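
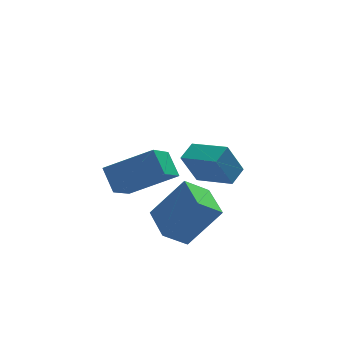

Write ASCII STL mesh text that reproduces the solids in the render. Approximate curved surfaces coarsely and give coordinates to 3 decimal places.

solid 
facet normal -0.660 -0.672 -0.336
outer loop
vertex 2.714 1.283 1.541
vertex 1.78 2.4 1.142
vertex 3.298 1.329 0.302
endloop
endfacet
facet normal 0.618 -0.740 0.264
outer loop
vertex 3.84 1.88 0.578
vertex 2.714 1.283 1.541
vertex 3.298 1.329 0.302
endloop
endfacet
facet normal -0.660 -0.671 -0.337
outer loop
vertex 3.298 1.329 0.302
vertex 1.78 2.4 1.142
vertex 2.364 2.447 -0.096
endloop
endfacet
facet normal 0.426 0.034 -0.904
outer loop
vertex 2.364 2.447 -0.096
vertex 3.84 1.88 0.578
vertex 3.298 1.329 0.302
endloop
endfacet
facet normal -0.426 -0.034 0.904
outer loop
vertex 2.714 1.283 1.541
vertex 2.322 2.951 1.418
vertex 1.78 2.4 1.142
endloop
endfacet
facet normal 0.618 -0.741 0.263
outer loop
vertex 3.256 1.833 1.816
vertex 2.714 1.283 1.541
vertex 3.84 1.88 0.578
endloop
endfacet
facet normal -0.425 -0.033 0.904
outer loop
vertex 3.256 1.833 1.816
vertex 2.322 2.951 1.418
vertex 2.714 1.283 1.541
endloop
endfacet
facet normal -0.618 0.740 -0.264
outer loop
vertex 1.78 2.4 1.142
vertex 2.322 2.951 1.418
vertex 2.364 2.447 -0.096
endloop
endfacet
facet normal 0.426 0.033 -0.904
outer loop
vertex 2.906 2.997 0.179
vertex 3.84 1.88 0.578
vertex 2.364 2.447 -0.096
endloop
endfacet
facet normal -0.618 0.741 -0.264
outer loop
vertex 2.364 2.447 -0.096
vertex 2.322 2.951 1.418
vertex 2.906 2.997 0.179
endloop
endfacet
facet normal 0.660 0.672 0.337
outer loop
vertex 2.906 2.997 0.179
vertex 3.256 1.833 1.816
vertex 3.84 1.88 0.578
endloop
endfacet
facet normal 0.660 0.671 0.336
outer loop
vertex 2.322 2.951 1.418
vertex 3.256 1.833 1.816
vertex 2.906 2.997 0.179
endloop
endfacet
facet normal -0.627 0.045 -0.778
outer loop
vertex 0.092 -2.003 0.661
vertex 0.006 -0.644 0.809
vertex 0.938 -1.876 -0.014
endloop
endfacet
facet normal 0.063 -0.992 -0.108
outer loop
vertex 2.054 -1.956 1.371
vertex 0.092 -2.003 0.661
vertex 0.938 -1.876 -0.014
endloop
endfacet
facet normal -0.627 0.045 -0.778
outer loop
vertex 0.938 -1.876 -0.014
vertex 0.006 -0.644 0.809
vertex 0.852 -0.517 0.134
endloop
endfacet
facet normal 0.777 0.117 -0.619
outer loop
vertex 0.852 -0.517 0.134
vertex 2.054 -1.956 1.371
vertex 0.938 -1.876 -0.014
endloop
endfacet
facet normal -0.777 -0.117 0.619
outer loop
vertex 0.092 -2.003 0.661
vertex 1.122 -0.724 2.194
vertex 0.006 -0.644 0.809
endloop
endfacet
facet normal 0.063 -0.992 -0.108
outer loop
vertex 1.208 -2.083 2.046
vertex 0.092 -2.003 0.661
vertex 2.054 -1.956 1.371
endloop
endfacet
facet normal -0.777 -0.117 0.619
outer loop
vertex 1.208 -2.083 2.046
vertex 1.122 -0.724 2.194
vertex 0.092 -2.003 0.661
endloop
endfacet
facet normal -0.063 0.992 0.108
outer loop
vertex 0.006 -0.644 0.809
vertex 1.122 -0.724 2.194
vertex 0.852 -0.517 0.134
endloop
endfacet
facet normal 0.777 0.117 -0.619
outer loop
vertex 1.968 -0.597 1.519
vertex 2.054 -1.956 1.371
vertex 0.852 -0.517 0.134
endloop
endfacet
facet normal -0.063 0.992 0.108
outer loop
vertex 0.852 -0.517 0.134
vertex 1.122 -0.724 2.194
vertex 1.968 -0.597 1.519
endloop
endfacet
facet normal 0.627 -0.045 0.778
outer loop
vertex 1.968 -0.597 1.519
vertex 1.208 -2.083 2.046
vertex 2.054 -1.956 1.371
endloop
endfacet
facet normal 0.627 -0.045 0.778
outer loop
vertex 1.122 -0.724 2.194
vertex 1.208 -2.083 2.046
vertex 1.968 -0.597 1.519
endloop
endfacet
facet normal -0.845 0.233 -0.481
outer loop
vertex -1.408 -1.787 2.81
vertex -1.584 -1.058 3.472
vertex -0.717 -0.904 2.022
endloop
endfacet
facet normal 0.177 -0.729 -0.662
outer loop
vertex 0.804 -1.322 2.888
vertex -1.408 -1.787 2.81
vertex -0.717 -0.904 2.022
endloop
endfacet
facet normal -0.846 0.232 -0.481
outer loop
vertex -0.717 -0.904 2.022
vertex -1.584 -1.058 3.472
vertex -0.894 -0.175 2.684
endloop
endfacet
facet normal 0.504 0.644 -0.575
outer loop
vertex -0.894 -0.175 2.684
vertex 0.804 -1.322 2.888
vertex -0.717 -0.904 2.022
endloop
endfacet
facet normal -0.504 -0.644 0.575
outer loop
vertex -1.408 -1.787 2.81
vertex -0.063 -1.476 4.338
vertex -1.584 -1.058 3.472
endloop
endfacet
facet normal 0.176 -0.729 -0.662
outer loop
vertex 0.114 -2.205 3.676
vertex -1.408 -1.787 2.81
vertex 0.804 -1.322 2.888
endloop
endfacet
facet normal -0.504 -0.644 0.575
outer loop
vertex 0.114 -2.205 3.676
vertex -0.063 -1.476 4.338
vertex -1.408 -1.787 2.81
endloop
endfacet
facet normal -0.177 0.729 0.662
outer loop
vertex -1.584 -1.058 3.472
vertex -0.063 -1.476 4.338
vertex -0.894 -0.175 2.684
endloop
endfacet
facet normal 0.504 0.644 -0.575
outer loop
vertex 0.628 -0.593 3.55
vertex 0.804 -1.322 2.888
vertex -0.894 -0.175 2.684
endloop
endfacet
facet normal -0.176 0.729 0.662
outer loop
vertex -0.894 -0.175 2.684
vertex -0.063 -1.476 4.338
vertex 0.628 -0.593 3.55
endloop
endfacet
facet normal 0.846 -0.232 0.480
outer loop
vertex 0.628 -0.593 3.55
vertex 0.114 -2.205 3.676
vertex 0.804 -1.322 2.888
endloop
endfacet
facet normal 0.845 -0.232 0.481
outer loop
vertex -0.063 -1.476 4.338
vertex 0.114 -2.205 3.676
vertex 0.628 -0.593 3.55
endloop
endfacet

endsolid


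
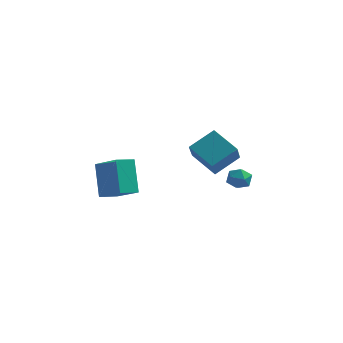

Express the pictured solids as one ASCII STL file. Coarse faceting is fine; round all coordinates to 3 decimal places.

solid 
facet normal -0.971 0.232 -0.066
outer loop
vertex 2.362 1.744 2.476
vertex 2.197 1.048 2.461
vertex 2.237 1.393 3.087
endloop
endfacet
facet normal -0.614 0.732 0.295
outer loop
vertex 2.362 1.744 2.476
vertex 2.237 1.393 3.087
vertex 2.776 1.861 3.047
endloop
endfacet
facet normal -0.100 0.987 -0.130
outer loop
vertex 2.362 1.744 2.476
vertex 2.776 1.861 3.047
vertex 3.07 1.805 2.397
endloop
endfacet
facet normal -0.139 0.643 -0.753
outer loop
vertex 2.362 1.744 2.476
vertex 3.07 1.805 2.397
vertex 2.712 1.303 2.035
endloop
endfacet
facet normal -0.678 0.176 -0.714
outer loop
vertex 2.362 1.744 2.476
vertex 2.712 1.303 2.035
vertex 2.197 1.048 2.461
endloop
endfacet
facet normal -0.301 0.420 0.856
outer loop
vertex 2.776 1.861 3.047
vertex 2.237 1.393 3.087
vertex 2.868 1.237 3.385
endloop
endfacet
facet normal -0.879 -0.391 0.272
outer loop
vertex 2.237 1.393 3.087
vertex 2.197 1.048 2.461
vertex 2.51 0.735 3.023
endloop
endfacet
facet normal -0.405 -0.481 -0.778
outer loop
vertex 2.197 1.048 2.461
vertex 2.712 1.303 2.035
vertex 2.804 0.679 2.373
endloop
endfacet
facet normal 0.465 0.275 -0.841
outer loop
vertex 2.712 1.303 2.035
vertex 3.07 1.805 2.397
vertex 3.343 1.147 2.333
endloop
endfacet
facet normal 0.530 0.831 0.168
outer loop
vertex 3.07 1.805 2.397
vertex 2.776 1.861 3.047
vertex 3.383 1.492 2.959
endloop
endfacet
facet normal 0.139 -0.643 0.753
outer loop
vertex 3.218 0.796 2.944
vertex 2.868 1.237 3.385
vertex 2.51 0.735 3.023
endloop
endfacet
facet normal 0.100 -0.987 0.130
outer loop
vertex 3.218 0.796 2.944
vertex 2.51 0.735 3.023
vertex 2.804 0.679 2.373
endloop
endfacet
facet normal 0.614 -0.732 -0.295
outer loop
vertex 3.218 0.796 2.944
vertex 2.804 0.679 2.373
vertex 3.343 1.147 2.333
endloop
endfacet
facet normal 0.971 -0.232 0.066
outer loop
vertex 3.218 0.796 2.944
vertex 3.343 1.147 2.333
vertex 3.383 1.492 2.959
endloop
endfacet
facet normal 0.678 -0.176 0.714
outer loop
vertex 3.218 0.796 2.944
vertex 3.383 1.492 2.959
vertex 2.868 1.237 3.385
endloop
endfacet
facet normal -0.465 -0.275 0.841
outer loop
vertex 2.51 0.735 3.023
vertex 2.868 1.237 3.385
vertex 2.237 1.393 3.087
endloop
endfacet
facet normal -0.530 -0.831 -0.168
outer loop
vertex 2.804 0.679 2.373
vertex 2.51 0.735 3.023
vertex 2.197 1.048 2.461
endloop
endfacet
facet normal 0.301 -0.420 -0.856
outer loop
vertex 3.343 1.147 2.333
vertex 2.804 0.679 2.373
vertex 2.712 1.303 2.035
endloop
endfacet
facet normal 0.879 0.391 -0.272
outer loop
vertex 3.383 1.492 2.959
vertex 3.343 1.147 2.333
vertex 3.07 1.805 2.397
endloop
endfacet
facet normal 0.405 0.481 0.778
outer loop
vertex 2.868 1.237 3.385
vertex 3.383 1.492 2.959
vertex 2.776 1.861 3.047
endloop
endfacet
facet normal -0.279 0.457 0.845
outer loop
vertex -3.559 0.889 3.146
vertex -2.913 1.755 2.891
vertex -5.041 1.718 2.208
endloop
endfacet
facet normal -0.582 -0.780 0.230
outer loop
vertex -4.447 0.745 0.409
vertex -3.559 0.889 3.146
vertex -5.041 1.718 2.208
endloop
endfacet
facet normal -0.279 0.457 0.845
outer loop
vertex -5.041 1.718 2.208
vertex -2.913 1.755 2.891
vertex -4.395 2.584 1.953
endloop
endfacet
facet normal -0.764 0.427 -0.483
outer loop
vertex -4.395 2.584 1.953
vertex -4.447 0.745 0.409
vertex -5.041 1.718 2.208
endloop
endfacet
facet normal 0.764 -0.427 0.483
outer loop
vertex -3.559 0.889 3.146
vertex -2.319 0.782 1.092
vertex -2.913 1.755 2.891
endloop
endfacet
facet normal -0.582 -0.780 0.230
outer loop
vertex -2.965 -0.084 1.347
vertex -3.559 0.889 3.146
vertex -4.447 0.745 0.409
endloop
endfacet
facet normal 0.764 -0.427 0.483
outer loop
vertex -2.965 -0.084 1.347
vertex -2.319 0.782 1.092
vertex -3.559 0.889 3.146
endloop
endfacet
facet normal 0.582 0.780 -0.230
outer loop
vertex -2.913 1.755 2.891
vertex -2.319 0.782 1.092
vertex -4.395 2.584 1.953
endloop
endfacet
facet normal -0.764 0.427 -0.483
outer loop
vertex -3.801 1.611 0.154
vertex -4.447 0.745 0.409
vertex -4.395 2.584 1.953
endloop
endfacet
facet normal 0.582 0.780 -0.230
outer loop
vertex -4.395 2.584 1.953
vertex -2.319 0.782 1.092
vertex -3.801 1.611 0.154
endloop
endfacet
facet normal 0.279 -0.457 -0.845
outer loop
vertex -3.801 1.611 0.154
vertex -2.965 -0.084 1.347
vertex -4.447 0.745 0.409
endloop
endfacet
facet normal 0.279 -0.457 -0.845
outer loop
vertex -2.319 0.782 1.092
vertex -2.965 -0.084 1.347
vertex -3.801 1.611 0.154
endloop
endfacet
facet normal -0.569 -0.636 -0.521
outer loop
vertex 1.255 1.652 3.144
vertex -0.172 2.229 3.998
vertex 1.036 2.762 2.027
endloop
endfacet
facet normal 0.811 -0.328 -0.485
outer loop
vertex 1.992 3.831 2.902
vertex 1.255 1.652 3.144
vertex 1.036 2.762 2.027
endloop
endfacet
facet normal -0.569 -0.636 -0.521
outer loop
vertex 1.036 2.762 2.027
vertex -0.172 2.229 3.998
vertex -0.391 3.34 2.88
endloop
endfacet
facet normal -0.137 0.698 -0.703
outer loop
vertex -0.391 3.34 2.88
vertex 1.992 3.831 2.902
vertex 1.036 2.762 2.027
endloop
endfacet
facet normal 0.138 -0.698 0.702
outer loop
vertex 1.255 1.652 3.144
vertex 0.784 3.298 4.873
vertex -0.172 2.229 3.998
endloop
endfacet
facet normal 0.811 -0.328 -0.485
outer loop
vertex 2.211 2.72 4.02
vertex 1.255 1.652 3.144
vertex 1.992 3.831 2.902
endloop
endfacet
facet normal 0.137 -0.699 0.702
outer loop
vertex 2.211 2.72 4.02
vertex 0.784 3.298 4.873
vertex 1.255 1.652 3.144
endloop
endfacet
facet normal -0.811 0.328 0.485
outer loop
vertex -0.172 2.229 3.998
vertex 0.784 3.298 4.873
vertex -0.391 3.34 2.88
endloop
endfacet
facet normal -0.138 0.699 -0.702
outer loop
vertex 0.565 4.408 3.756
vertex 1.992 3.831 2.902
vertex -0.391 3.34 2.88
endloop
endfacet
facet normal -0.811 0.328 0.485
outer loop
vertex -0.391 3.34 2.88
vertex 0.784 3.298 4.873
vertex 0.565 4.408 3.756
endloop
endfacet
facet normal 0.569 0.636 0.521
outer loop
vertex 0.565 4.408 3.756
vertex 2.211 2.72 4.02
vertex 1.992 3.831 2.902
endloop
endfacet
facet normal 0.569 0.636 0.521
outer loop
vertex 0.784 3.298 4.873
vertex 2.211 2.72 4.02
vertex 0.565 4.408 3.756
endloop
endfacet

endsolid


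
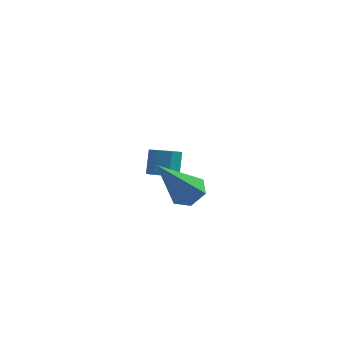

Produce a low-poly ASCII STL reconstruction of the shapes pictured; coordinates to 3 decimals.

solid 
facet normal 0.389 0.399 -0.830
outer loop
vertex 1.881 0.085 3.023
vertex 1.476 -0.273 2.661
vertex 1.296 0.319 2.861
endloop
endfacet
facet normal 0.096 0.717 0.690
outer loop
vertex 1.881 0.085 3.023
vertex 1.296 0.319 2.861
vertex 0.624 -1.147 4.479
endloop
endfacet
facet normal 0.390 0.399 -0.830
outer loop
vertex 1.296 0.319 2.861
vertex 1.476 -0.273 2.661
vertex 0.892 -0.039 2.499
endloop
endfacet
facet normal -0.755 0.610 0.239
outer loop
vertex 1.296 0.319 2.861
vertex 0.892 -0.039 2.499
vertex 0.624 -1.147 4.479
endloop
endfacet
facet normal 0.390 0.399 -0.830
outer loop
vertex 0.892 -0.039 2.499
vertex 1.476 -0.273 2.661
vertex 1.072 -0.631 2.299
endloop
endfacet
facet normal -0.948 -0.206 -0.244
outer loop
vertex 0.892 -0.039 2.499
vertex 1.072 -0.631 2.299
vertex 0.624 -1.147 4.479
endloop
endfacet
facet normal 0.390 0.399 -0.830
outer loop
vertex 1.072 -0.631 2.299
vertex 1.476 -0.273 2.661
vertex 1.656 -0.865 2.461
endloop
endfacet
facet normal -0.290 -0.916 -0.277
outer loop
vertex 1.072 -0.631 2.299
vertex 1.656 -0.865 2.461
vertex 0.624 -1.147 4.479
endloop
endfacet
facet normal 0.389 0.399 -0.830
outer loop
vertex 1.656 -0.865 2.461
vertex 1.476 -0.273 2.661
vertex 2.061 -0.507 2.823
endloop
endfacet
facet normal 0.561 -0.810 0.174
outer loop
vertex 1.656 -0.865 2.461
vertex 2.061 -0.507 2.823
vertex 0.624 -1.147 4.479
endloop
endfacet
facet normal 0.389 0.399 -0.830
outer loop
vertex 2.061 -0.507 2.823
vertex 1.476 -0.273 2.661
vertex 1.881 0.085 3.023
endloop
endfacet
facet normal 0.754 0.007 0.657
outer loop
vertex 2.061 -0.507 2.823
vertex 1.881 0.085 3.023
vertex 0.624 -1.147 4.479
endloop
endfacet
facet normal 0.011 -0.596 -0.803
outer loop
vertex 0.586 3.164 0.634
vertex 0.015 3.242 0.568
vertex 0.451 3.552 0.344
endloop
endfacet
facet normal 0.963 0.221 -0.152
outer loop
vertex 0.586 3.164 0.634
vertex 0.451 3.552 0.344
vertex 0.576 3.759 1.437
endloop
endfacet
facet normal 0.963 0.221 -0.152
outer loop
vertex 0.576 3.759 1.437
vertex 0.451 3.552 0.344
vertex 0.441 4.148 1.147
endloop
endfacet
facet normal -0.009 0.596 0.803
outer loop
vertex 0.576 3.759 1.437
vertex 0.441 4.148 1.147
vertex 0.005 3.838 1.372
endloop
endfacet
facet normal 0.010 -0.595 -0.804
outer loop
vertex 0.451 3.552 0.344
vertex 0.015 3.242 0.568
vertex -0.012 3.708 0.223
endloop
endfacet
facet normal 0.392 0.741 -0.545
outer loop
vertex 0.451 3.552 0.344
vertex -0.012 3.708 0.223
vertex 0.441 4.148 1.147
endloop
endfacet
facet normal 0.390 0.743 -0.545
outer loop
vertex 0.441 4.148 1.147
vertex -0.012 3.708 0.223
vertex -0.022 4.303 1.027
endloop
endfacet
facet normal -0.009 0.595 0.803
outer loop
vertex 0.441 4.148 1.147
vertex -0.022 4.303 1.027
vertex 0.005 3.838 1.372
endloop
endfacet
facet normal 0.009 -0.595 -0.804
outer loop
vertex -0.012 3.708 0.223
vertex 0.015 3.242 0.568
vertex -0.455 3.513 0.362
endloop
endfacet
facet normal -0.475 0.704 -0.527
outer loop
vertex -0.012 3.708 0.223
vertex -0.455 3.513 0.362
vertex -0.022 4.303 1.027
endloop
endfacet
facet normal -0.475 0.704 -0.527
outer loop
vertex -0.022 4.303 1.027
vertex -0.455 3.513 0.362
vertex -0.465 4.108 1.166
endloop
endfacet
facet normal -0.010 0.595 0.803
outer loop
vertex -0.022 4.303 1.027
vertex -0.465 4.108 1.166
vertex 0.005 3.838 1.372
endloop
endfacet
facet normal 0.010 -0.595 -0.804
outer loop
vertex -0.455 3.513 0.362
vertex 0.015 3.242 0.568
vertex -0.544 3.114 0.656
endloop
endfacet
facet normal -0.984 0.136 -0.113
outer loop
vertex -0.455 3.513 0.362
vertex -0.544 3.114 0.656
vertex -0.465 4.108 1.166
endloop
endfacet
facet normal -0.984 0.136 -0.113
outer loop
vertex -0.465 4.108 1.166
vertex -0.544 3.114 0.656
vertex -0.554 3.709 1.46
endloop
endfacet
facet normal -0.011 0.595 0.804
outer loop
vertex -0.465 4.108 1.166
vertex -0.554 3.709 1.46
vertex 0.005 3.838 1.372
endloop
endfacet
facet normal 0.010 -0.596 -0.803
outer loop
vertex -0.544 3.114 0.656
vertex 0.015 3.242 0.568
vertex -0.212 2.812 0.884
endloop
endfacet
facet normal -0.752 -0.535 0.386
outer loop
vertex -0.544 3.114 0.656
vertex -0.212 2.812 0.884
vertex -0.554 3.709 1.46
endloop
endfacet
facet normal -0.752 -0.535 0.386
outer loop
vertex -0.554 3.709 1.46
vertex -0.212 2.812 0.884
vertex -0.222 3.407 1.688
endloop
endfacet
facet normal -0.011 0.595 0.804
outer loop
vertex -0.554 3.709 1.46
vertex -0.222 3.407 1.688
vertex 0.005 3.838 1.372
endloop
endfacet
facet normal 0.010 -0.596 -0.803
outer loop
vertex -0.212 2.812 0.884
vertex 0.015 3.242 0.568
vertex 0.291 2.834 0.874
endloop
endfacet
facet normal 0.047 -0.803 0.595
outer loop
vertex -0.212 2.812 0.884
vertex 0.291 2.834 0.874
vertex -0.222 3.407 1.688
endloop
endfacet
facet normal 0.047 -0.803 0.595
outer loop
vertex -0.222 3.407 1.688
vertex 0.291 2.834 0.874
vertex 0.281 3.429 1.678
endloop
endfacet
facet normal -0.010 0.595 0.804
outer loop
vertex -0.222 3.407 1.688
vertex 0.281 3.429 1.678
vertex 0.005 3.838 1.372
endloop
endfacet
facet normal 0.012 -0.595 -0.804
outer loop
vertex 0.291 2.834 0.874
vertex 0.015 3.242 0.568
vertex 0.586 3.164 0.634
endloop
endfacet
facet normal 0.810 -0.466 0.355
outer loop
vertex 0.291 2.834 0.874
vertex 0.586 3.164 0.634
vertex 0.281 3.429 1.678
endloop
endfacet
facet normal 0.811 -0.465 0.355
outer loop
vertex 0.281 3.429 1.678
vertex 0.586 3.164 0.634
vertex 0.576 3.759 1.437
endloop
endfacet
facet normal -0.009 0.595 0.804
outer loop
vertex 0.281 3.429 1.678
vertex 0.576 3.759 1.437
vertex 0.005 3.838 1.372
endloop
endfacet

endsolid


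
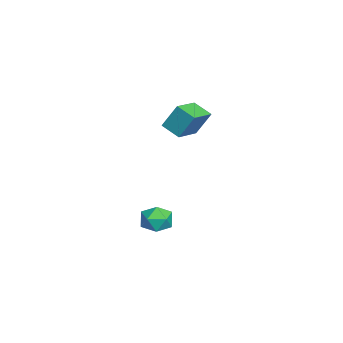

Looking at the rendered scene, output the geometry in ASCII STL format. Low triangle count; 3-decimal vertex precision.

solid 
facet normal -0.989 -0.016 -0.147
outer loop
vertex 0.267 1.434 -4.267
vertex 0.279 0.446 -4.237
vertex 0.147 0.964 -3.405
endloop
endfacet
facet normal -0.793 0.575 0.203
outer loop
vertex 0.267 1.434 -4.267
vertex 0.147 0.964 -3.405
vertex 0.718 1.769 -3.453
endloop
endfacet
facet normal -0.322 0.925 -0.202
outer loop
vertex 0.267 1.434 -4.267
vertex 0.718 1.769 -3.453
vertex 1.202 1.749 -4.315
endloop
endfacet
facet normal -0.227 0.551 -0.803
outer loop
vertex 0.267 1.434 -4.267
vertex 1.202 1.749 -4.315
vertex 0.931 0.931 -4.799
endloop
endfacet
facet normal -0.639 -0.031 -0.768
outer loop
vertex 0.267 1.434 -4.267
vertex 0.931 0.931 -4.799
vertex 0.279 0.446 -4.237
endloop
endfacet
facet normal -0.462 0.376 0.803
outer loop
vertex 0.718 1.769 -3.453
vertex 0.147 0.964 -3.405
vertex 1.009 0.989 -2.921
endloop
endfacet
facet normal -0.779 -0.580 0.238
outer loop
vertex 0.147 0.964 -3.405
vertex 0.279 0.446 -4.237
vertex 0.738 0.171 -3.405
endloop
endfacet
facet normal -0.213 -0.604 -0.768
outer loop
vertex 0.279 0.446 -4.237
vertex 0.931 0.931 -4.799
vertex 1.222 0.151 -4.267
endloop
endfacet
facet normal 0.453 0.338 -0.825
outer loop
vertex 0.931 0.931 -4.799
vertex 1.202 1.749 -4.315
vertex 1.793 0.956 -4.315
endloop
endfacet
facet normal 0.300 0.943 0.146
outer loop
vertex 1.202 1.749 -4.315
vertex 0.718 1.769 -3.453
vertex 1.661 1.474 -3.483
endloop
endfacet
facet normal 0.227 -0.551 0.803
outer loop
vertex 1.673 0.486 -3.453
vertex 1.009 0.989 -2.921
vertex 0.738 0.171 -3.405
endloop
endfacet
facet normal 0.322 -0.925 0.202
outer loop
vertex 1.673 0.486 -3.453
vertex 0.738 0.171 -3.405
vertex 1.222 0.151 -4.267
endloop
endfacet
facet normal 0.793 -0.575 -0.203
outer loop
vertex 1.673 0.486 -3.453
vertex 1.222 0.151 -4.267
vertex 1.793 0.956 -4.315
endloop
endfacet
facet normal 0.989 0.016 0.147
outer loop
vertex 1.673 0.486 -3.453
vertex 1.793 0.956 -4.315
vertex 1.661 1.474 -3.483
endloop
endfacet
facet normal 0.639 0.031 0.768
outer loop
vertex 1.673 0.486 -3.453
vertex 1.661 1.474 -3.483
vertex 1.009 0.989 -2.921
endloop
endfacet
facet normal -0.453 -0.338 0.825
outer loop
vertex 0.738 0.171 -3.405
vertex 1.009 0.989 -2.921
vertex 0.147 0.964 -3.405
endloop
endfacet
facet normal -0.300 -0.943 -0.146
outer loop
vertex 1.222 0.151 -4.267
vertex 0.738 0.171 -3.405
vertex 0.279 0.446 -4.237
endloop
endfacet
facet normal 0.462 -0.376 -0.803
outer loop
vertex 1.793 0.956 -4.315
vertex 1.222 0.151 -4.267
vertex 0.931 0.931 -4.799
endloop
endfacet
facet normal 0.779 0.580 -0.238
outer loop
vertex 1.661 1.474 -3.483
vertex 1.793 0.956 -4.315
vertex 1.202 1.749 -4.315
endloop
endfacet
facet normal 0.213 0.604 0.768
outer loop
vertex 1.009 0.989 -2.921
vertex 1.661 1.474 -3.483
vertex 0.718 1.769 -3.453
endloop
endfacet
facet normal -0.824 0.516 -0.234
outer loop
vertex -1.565 2.97 3.466
vertex -0.871 3.839 2.941
vertex -1.655 2.181 2.043
endloop
endfacet
facet normal -0.564 -0.706 0.427
outer loop
vertex -0.189 1.261 2.459
vertex -1.565 2.97 3.466
vertex -1.655 2.181 2.043
endloop
endfacet
facet normal -0.824 0.516 -0.234
outer loop
vertex -1.655 2.181 2.043
vertex -0.871 3.839 2.941
vertex -0.961 3.05 1.517
endloop
endfacet
facet normal -0.056 -0.484 -0.873
outer loop
vertex -0.961 3.05 1.517
vertex -0.189 1.261 2.459
vertex -1.655 2.181 2.043
endloop
endfacet
facet normal 0.055 0.483 0.874
outer loop
vertex -1.565 2.97 3.466
vertex 0.595 2.919 3.357
vertex -0.871 3.839 2.941
endloop
endfacet
facet normal -0.565 -0.706 0.427
outer loop
vertex -0.099 2.05 3.883
vertex -1.565 2.97 3.466
vertex -0.189 1.261 2.459
endloop
endfacet
facet normal 0.055 0.484 0.873
outer loop
vertex -0.099 2.05 3.883
vertex 0.595 2.919 3.357
vertex -1.565 2.97 3.466
endloop
endfacet
facet normal 0.564 0.706 -0.427
outer loop
vertex -0.871 3.839 2.941
vertex 0.595 2.919 3.357
vertex -0.961 3.05 1.517
endloop
endfacet
facet normal -0.055 -0.484 -0.873
outer loop
vertex 0.505 2.13 1.934
vertex -0.189 1.261 2.459
vertex -0.961 3.05 1.517
endloop
endfacet
facet normal 0.565 0.706 -0.427
outer loop
vertex -0.961 3.05 1.517
vertex 0.595 2.919 3.357
vertex 0.505 2.13 1.934
endloop
endfacet
facet normal 0.824 -0.516 0.234
outer loop
vertex 0.505 2.13 1.934
vertex -0.099 2.05 3.883
vertex -0.189 1.261 2.459
endloop
endfacet
facet normal 0.824 -0.516 0.234
outer loop
vertex 0.595 2.919 3.357
vertex -0.099 2.05 3.883
vertex 0.505 2.13 1.934
endloop
endfacet

endsolid


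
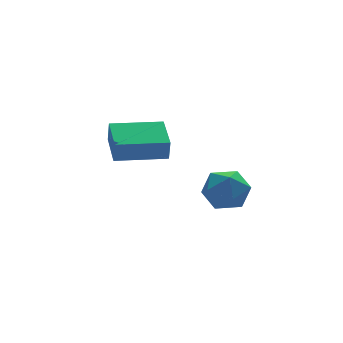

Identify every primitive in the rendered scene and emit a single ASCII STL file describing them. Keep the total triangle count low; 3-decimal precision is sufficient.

solid 
facet normal -0.968 0.248 0.036
outer loop
vertex -1.79 0.42 -1.73
vertex -1.369 2.023 -1.458
vertex -1.784 0.578 -2.667
endloop
endfacet
facet normal -0.251 -0.954 -0.163
outer loop
vertex 0.249 0.057 -2.742
vertex -1.79 0.42 -1.73
vertex -1.784 0.578 -2.667
endloop
endfacet
facet normal -0.968 0.248 0.036
outer loop
vertex -1.784 0.578 -2.667
vertex -1.369 2.023 -1.458
vertex -1.363 2.181 -2.394
endloop
endfacet
facet normal 0.006 0.166 -0.986
outer loop
vertex -1.363 2.181 -2.394
vertex 0.249 0.057 -2.742
vertex -1.784 0.578 -2.667
endloop
endfacet
facet normal -0.006 -0.166 0.986
outer loop
vertex -1.79 0.42 -1.73
vertex 0.664 1.502 -1.533
vertex -1.369 2.023 -1.458
endloop
endfacet
facet normal -0.251 -0.954 -0.163
outer loop
vertex 0.243 -0.101 -1.806
vertex -1.79 0.42 -1.73
vertex 0.249 0.057 -2.742
endloop
endfacet
facet normal -0.006 -0.166 0.986
outer loop
vertex 0.243 -0.101 -1.806
vertex 0.664 1.502 -1.533
vertex -1.79 0.42 -1.73
endloop
endfacet
facet normal 0.251 0.954 0.163
outer loop
vertex -1.369 2.023 -1.458
vertex 0.664 1.502 -1.533
vertex -1.363 2.181 -2.394
endloop
endfacet
facet normal 0.006 0.166 -0.986
outer loop
vertex 0.67 1.66 -2.47
vertex 0.249 0.057 -2.742
vertex -1.363 2.181 -2.394
endloop
endfacet
facet normal 0.251 0.954 0.163
outer loop
vertex -1.363 2.181 -2.394
vertex 0.664 1.502 -1.533
vertex 0.67 1.66 -2.47
endloop
endfacet
facet normal 0.968 -0.248 -0.036
outer loop
vertex 0.67 1.66 -2.47
vertex 0.243 -0.101 -1.806
vertex 0.249 0.057 -2.742
endloop
endfacet
facet normal 0.968 -0.248 -0.036
outer loop
vertex 0.664 1.502 -1.533
vertex 0.243 -0.101 -1.806
vertex 0.67 1.66 -2.47
endloop
endfacet
facet normal -0.865 0.377 0.330
outer loop
vertex 0.4 -2.53 -3.223
vertex 0.259 -3.352 -2.654
vertex 0.75 -2.555 -2.277
endloop
endfacet
facet normal -0.404 0.898 0.173
outer loop
vertex 0.4 -2.53 -3.223
vertex 0.75 -2.555 -2.277
vertex 1.315 -2.159 -3.014
endloop
endfacet
facet normal -0.219 0.830 -0.513
outer loop
vertex 0.4 -2.53 -3.223
vertex 1.315 -2.159 -3.014
vertex 1.173 -2.711 -3.847
endloop
endfacet
facet normal -0.567 0.267 -0.779
outer loop
vertex 0.4 -2.53 -3.223
vertex 1.173 -2.711 -3.847
vertex 0.52 -3.448 -3.625
endloop
endfacet
facet normal -0.966 -0.013 -0.258
outer loop
vertex 0.4 -2.53 -3.223
vertex 0.52 -3.448 -3.625
vertex 0.259 -3.352 -2.654
endloop
endfacet
facet normal 0.181 0.802 0.570
outer loop
vertex 1.315 -2.159 -3.014
vertex 0.75 -2.555 -2.277
vertex 1.74 -2.752 -2.315
endloop
endfacet
facet normal -0.565 -0.042 0.824
outer loop
vertex 0.75 -2.555 -2.277
vertex 0.259 -3.352 -2.654
vertex 1.087 -3.489 -2.093
endloop
endfacet
facet normal -0.728 -0.674 -0.129
outer loop
vertex 0.259 -3.352 -2.654
vertex 0.52 -3.448 -3.625
vertex 0.945 -4.041 -2.926
endloop
endfacet
facet normal -0.081 -0.221 -0.972
outer loop
vertex 0.52 -3.448 -3.625
vertex 1.173 -2.711 -3.847
vertex 1.51 -3.645 -3.663
endloop
endfacet
facet normal 0.480 0.691 -0.540
outer loop
vertex 1.173 -2.711 -3.847
vertex 1.315 -2.159 -3.014
vertex 2.001 -2.848 -3.286
endloop
endfacet
facet normal 0.567 -0.267 0.779
outer loop
vertex 1.86 -3.67 -2.717
vertex 1.74 -2.752 -2.315
vertex 1.087 -3.489 -2.093
endloop
endfacet
facet normal 0.219 -0.830 0.513
outer loop
vertex 1.86 -3.67 -2.717
vertex 1.087 -3.489 -2.093
vertex 0.945 -4.041 -2.926
endloop
endfacet
facet normal 0.404 -0.898 -0.173
outer loop
vertex 1.86 -3.67 -2.717
vertex 0.945 -4.041 -2.926
vertex 1.51 -3.645 -3.663
endloop
endfacet
facet normal 0.865 -0.377 -0.330
outer loop
vertex 1.86 -3.67 -2.717
vertex 1.51 -3.645 -3.663
vertex 2.001 -2.848 -3.286
endloop
endfacet
facet normal 0.966 0.013 0.258
outer loop
vertex 1.86 -3.67 -2.717
vertex 2.001 -2.848 -3.286
vertex 1.74 -2.752 -2.315
endloop
endfacet
facet normal 0.081 0.221 0.972
outer loop
vertex 1.087 -3.489 -2.093
vertex 1.74 -2.752 -2.315
vertex 0.75 -2.555 -2.277
endloop
endfacet
facet normal -0.480 -0.691 0.540
outer loop
vertex 0.945 -4.041 -2.926
vertex 1.087 -3.489 -2.093
vertex 0.259 -3.352 -2.654
endloop
endfacet
facet normal -0.181 -0.802 -0.570
outer loop
vertex 1.51 -3.645 -3.663
vertex 0.945 -4.041 -2.926
vertex 0.52 -3.448 -3.625
endloop
endfacet
facet normal 0.565 0.042 -0.824
outer loop
vertex 2.001 -2.848 -3.286
vertex 1.51 -3.645 -3.663
vertex 1.173 -2.711 -3.847
endloop
endfacet
facet normal 0.728 0.674 0.129
outer loop
vertex 1.74 -2.752 -2.315
vertex 2.001 -2.848 -3.286
vertex 1.315 -2.159 -3.014
endloop
endfacet

endsolid


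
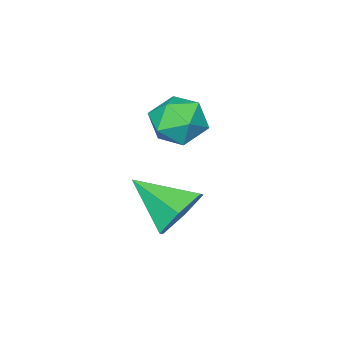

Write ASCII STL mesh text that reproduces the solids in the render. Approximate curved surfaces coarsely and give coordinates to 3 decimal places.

solid 
facet normal 0.123 0.495 0.860
outer loop
vertex -1.049 -1.951 2.53
vertex -1.862 -2.38 2.893
vertex -0.981 -2.81 3.014
endloop
endfacet
facet normal 0.752 0.368 0.547
outer loop
vertex -1.049 -1.951 2.53
vertex -0.981 -2.81 3.014
vertex -0.454 -2.664 2.191
endloop
endfacet
facet normal 0.739 0.666 -0.102
outer loop
vertex -1.049 -1.951 2.53
vertex -0.454 -2.664 2.191
vertex -1.01 -2.143 1.561
endloop
endfacet
facet normal 0.103 0.976 -0.189
outer loop
vertex -1.049 -1.951 2.53
vertex -1.01 -2.143 1.561
vertex -1.881 -1.967 1.995
endloop
endfacet
facet normal -0.278 0.870 0.406
outer loop
vertex -1.049 -1.951 2.53
vertex -1.881 -1.967 1.995
vertex -1.862 -2.38 2.893
endloop
endfacet
facet normal 0.819 -0.337 0.465
outer loop
vertex -0.454 -2.664 2.191
vertex -0.981 -2.81 3.014
vertex -0.899 -3.533 2.345
endloop
endfacet
facet normal -0.198 -0.132 0.971
outer loop
vertex -0.981 -2.81 3.014
vertex -1.862 -2.38 2.893
vertex -1.77 -3.357 2.779
endloop
endfacet
facet normal -0.847 0.476 0.237
outer loop
vertex -1.862 -2.38 2.893
vertex -1.881 -1.967 1.995
vertex -2.326 -2.836 2.149
endloop
endfacet
facet normal -0.232 0.646 -0.727
outer loop
vertex -1.881 -1.967 1.995
vertex -1.01 -2.143 1.561
vertex -1.799 -2.69 1.326
endloop
endfacet
facet normal 0.798 0.143 -0.586
outer loop
vertex -1.01 -2.143 1.561
vertex -0.454 -2.664 2.191
vertex -0.918 -3.12 1.447
endloop
endfacet
facet normal -0.103 -0.976 0.189
outer loop
vertex -1.731 -3.549 1.81
vertex -0.899 -3.533 2.345
vertex -1.77 -3.357 2.779
endloop
endfacet
facet normal -0.739 -0.666 0.102
outer loop
vertex -1.731 -3.549 1.81
vertex -1.77 -3.357 2.779
vertex -2.326 -2.836 2.149
endloop
endfacet
facet normal -0.752 -0.368 -0.547
outer loop
vertex -1.731 -3.549 1.81
vertex -2.326 -2.836 2.149
vertex -1.799 -2.69 1.326
endloop
endfacet
facet normal -0.123 -0.495 -0.860
outer loop
vertex -1.731 -3.549 1.81
vertex -1.799 -2.69 1.326
vertex -0.918 -3.12 1.447
endloop
endfacet
facet normal 0.278 -0.870 -0.406
outer loop
vertex -1.731 -3.549 1.81
vertex -0.918 -3.12 1.447
vertex -0.899 -3.533 2.345
endloop
endfacet
facet normal 0.232 -0.646 0.727
outer loop
vertex -1.77 -3.357 2.779
vertex -0.899 -3.533 2.345
vertex -0.981 -2.81 3.014
endloop
endfacet
facet normal -0.798 -0.143 0.586
outer loop
vertex -2.326 -2.836 2.149
vertex -1.77 -3.357 2.779
vertex -1.862 -2.38 2.893
endloop
endfacet
facet normal -0.819 0.337 -0.465
outer loop
vertex -1.799 -2.69 1.326
vertex -2.326 -2.836 2.149
vertex -1.881 -1.967 1.995
endloop
endfacet
facet normal 0.198 0.132 -0.971
outer loop
vertex -0.918 -3.12 1.447
vertex -1.799 -2.69 1.326
vertex -1.01 -2.143 1.561
endloop
endfacet
facet normal 0.847 -0.476 -0.237
outer loop
vertex -0.899 -3.533 2.345
vertex -0.918 -3.12 1.447
vertex -0.454 -2.664 2.191
endloop
endfacet
facet normal -0.241 0.845 -0.477
outer loop
vertex -0.151 -2.108 -1.876
vertex -0.512 -1.698 -0.967
vertex 0.503 -1.564 -1.243
endloop
endfacet
facet normal 0.780 -0.500 -0.377
outer loop
vertex -0.151 -2.108 -1.876
vertex 0.503 -1.564 -1.243
vertex -0.048 -3.322 -0.053
endloop
endfacet
facet normal -0.241 0.846 -0.476
outer loop
vertex 0.503 -1.564 -1.243
vertex -0.512 -1.698 -0.967
vertex 0.142 -1.155 -0.334
endloop
endfacet
facet normal 0.924 -0.032 0.381
outer loop
vertex 0.503 -1.564 -1.243
vertex 0.142 -1.155 -0.334
vertex -0.048 -3.322 -0.053
endloop
endfacet
facet normal -0.241 0.846 -0.477
outer loop
vertex 0.142 -1.155 -0.334
vertex -0.512 -1.698 -0.967
vertex -0.873 -1.289 -0.059
endloop
endfacet
facet normal 0.247 0.103 0.963
outer loop
vertex 0.142 -1.155 -0.334
vertex -0.873 -1.289 -0.059
vertex -0.048 -3.322 -0.053
endloop
endfacet
facet normal -0.242 0.845 -0.477
outer loop
vertex -0.873 -1.289 -0.059
vertex -0.512 -1.698 -0.967
vertex -1.526 -1.833 -0.692
endloop
endfacet
facet normal -0.572 -0.230 0.787
outer loop
vertex -0.873 -1.289 -0.059
vertex -1.526 -1.833 -0.692
vertex -0.048 -3.322 -0.053
endloop
endfacet
facet normal -0.242 0.845 -0.476
outer loop
vertex -1.526 -1.833 -0.692
vertex -0.512 -1.698 -0.967
vertex -1.165 -2.242 -1.601
endloop
endfacet
facet normal -0.716 -0.698 0.030
outer loop
vertex -1.526 -1.833 -0.692
vertex -1.165 -2.242 -1.601
vertex -0.048 -3.322 -0.053
endloop
endfacet
facet normal -0.241 0.845 -0.477
outer loop
vertex -1.165 -2.242 -1.601
vertex -0.512 -1.698 -0.967
vertex -0.151 -2.108 -1.876
endloop
endfacet
facet normal -0.040 -0.833 -0.552
outer loop
vertex -1.165 -2.242 -1.601
vertex -0.151 -2.108 -1.876
vertex -0.048 -3.322 -0.053
endloop
endfacet

endsolid


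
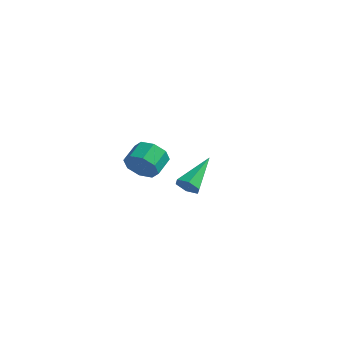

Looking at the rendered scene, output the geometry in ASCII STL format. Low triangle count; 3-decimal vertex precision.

solid 
facet normal 0.093 -0.926 -0.367
outer loop
vertex -1.093 -3.598 -0.158
vertex -1.46 -3.92 0.562
vertex -1.755 -3.644 -0.209
endloop
endfacet
facet normal 0.046 0.372 -0.927
outer loop
vertex -1.093 -3.598 -0.158
vertex -1.755 -3.644 -0.209
vertex -1.193 -2.598 0.238
endloop
endfacet
facet normal 0.044 0.372 -0.927
outer loop
vertex -1.193 -2.598 0.238
vertex -1.755 -3.644 -0.209
vertex -1.856 -2.644 0.188
endloop
endfacet
facet normal -0.092 0.926 0.367
outer loop
vertex -1.193 -2.598 0.238
vertex -1.856 -2.644 0.188
vertex -1.56 -2.92 0.958
endloop
endfacet
facet normal 0.093 -0.926 -0.367
outer loop
vertex -1.755 -3.644 -0.209
vertex -1.46 -3.92 0.562
vertex -2.245 -3.852 0.192
endloop
endfacet
facet normal -0.671 0.214 -0.710
outer loop
vertex -1.755 -3.644 -0.209
vertex -2.245 -3.852 0.192
vertex -1.856 -2.644 0.188
endloop
endfacet
facet normal -0.672 0.214 -0.709
outer loop
vertex -1.856 -2.644 0.188
vertex -2.245 -3.852 0.192
vertex -2.345 -2.852 0.589
endloop
endfacet
facet normal -0.092 0.925 0.367
outer loop
vertex -1.856 -2.644 0.188
vertex -2.345 -2.852 0.589
vertex -1.56 -2.92 0.958
endloop
endfacet
facet normal 0.093 -0.926 -0.367
outer loop
vertex -2.245 -3.852 0.192
vertex -1.46 -3.92 0.562
vertex -2.274 -4.1 0.81
endloop
endfacet
facet normal -0.995 -0.070 -0.075
outer loop
vertex -2.245 -3.852 0.192
vertex -2.274 -4.1 0.81
vertex -2.345 -2.852 0.589
endloop
endfacet
facet normal -0.995 -0.070 -0.075
outer loop
vertex -2.345 -2.852 0.589
vertex -2.274 -4.1 0.81
vertex -2.374 -3.1 1.206
endloop
endfacet
facet normal -0.093 0.925 0.368
outer loop
vertex -2.345 -2.852 0.589
vertex -2.374 -3.1 1.206
vertex -1.56 -2.92 0.958
endloop
endfacet
facet normal 0.093 -0.926 -0.367
outer loop
vertex -2.274 -4.1 0.81
vertex -1.46 -3.92 0.562
vertex -1.827 -4.242 1.282
endloop
endfacet
facet normal -0.735 -0.312 0.602
outer loop
vertex -2.274 -4.1 0.81
vertex -1.827 -4.242 1.282
vertex -2.374 -3.1 1.206
endloop
endfacet
facet normal -0.735 -0.312 0.602
outer loop
vertex -2.374 -3.1 1.206
vertex -1.827 -4.242 1.282
vertex -1.927 -3.242 1.678
endloop
endfacet
facet normal -0.093 0.926 0.367
outer loop
vertex -2.374 -3.1 1.206
vertex -1.927 -3.242 1.678
vertex -1.56 -2.92 0.958
endloop
endfacet
facet normal 0.092 -0.926 -0.367
outer loop
vertex -1.827 -4.242 1.282
vertex -1.46 -3.92 0.562
vertex -1.164 -4.196 1.332
endloop
endfacet
facet normal -0.044 -0.372 0.927
outer loop
vertex -1.827 -4.242 1.282
vertex -1.164 -4.196 1.332
vertex -1.927 -3.242 1.678
endloop
endfacet
facet normal -0.046 -0.373 0.927
outer loop
vertex -1.927 -3.242 1.678
vertex -1.164 -4.196 1.332
vertex -1.265 -3.196 1.729
endloop
endfacet
facet normal -0.093 0.926 0.367
outer loop
vertex -1.927 -3.242 1.678
vertex -1.265 -3.196 1.729
vertex -1.56 -2.92 0.958
endloop
endfacet
facet normal 0.092 -0.925 -0.367
outer loop
vertex -1.164 -4.196 1.332
vertex -1.46 -3.92 0.562
vertex -0.675 -3.988 0.931
endloop
endfacet
facet normal 0.672 -0.214 0.709
outer loop
vertex -1.164 -4.196 1.332
vertex -0.675 -3.988 0.931
vertex -1.265 -3.196 1.729
endloop
endfacet
facet normal 0.671 -0.214 0.709
outer loop
vertex -1.265 -3.196 1.729
vertex -0.675 -3.988 0.931
vertex -0.775 -2.988 1.328
endloop
endfacet
facet normal -0.093 0.926 0.367
outer loop
vertex -1.265 -3.196 1.729
vertex -0.775 -2.988 1.328
vertex -1.56 -2.92 0.958
endloop
endfacet
facet normal 0.093 -0.925 -0.368
outer loop
vertex -0.675 -3.988 0.931
vertex -1.46 -3.92 0.562
vertex -0.646 -3.74 0.314
endloop
endfacet
facet normal 0.995 0.070 0.075
outer loop
vertex -0.675 -3.988 0.931
vertex -0.646 -3.74 0.314
vertex -0.775 -2.988 1.328
endloop
endfacet
facet normal 0.995 0.070 0.075
outer loop
vertex -0.775 -2.988 1.328
vertex -0.646 -3.74 0.314
vertex -0.746 -2.74 0.71
endloop
endfacet
facet normal -0.093 0.926 0.367
outer loop
vertex -0.775 -2.988 1.328
vertex -0.746 -2.74 0.71
vertex -1.56 -2.92 0.958
endloop
endfacet
facet normal 0.093 -0.926 -0.367
outer loop
vertex -0.646 -3.74 0.314
vertex -1.46 -3.92 0.562
vertex -1.093 -3.598 -0.158
endloop
endfacet
facet normal 0.735 0.312 -0.602
outer loop
vertex -0.646 -3.74 0.314
vertex -1.093 -3.598 -0.158
vertex -0.746 -2.74 0.71
endloop
endfacet
facet normal 0.735 0.312 -0.602
outer loop
vertex -0.746 -2.74 0.71
vertex -1.093 -3.598 -0.158
vertex -1.193 -2.598 0.238
endloop
endfacet
facet normal -0.093 0.926 0.367
outer loop
vertex -0.746 -2.74 0.71
vertex -1.193 -2.598 0.238
vertex -1.56 -2.92 0.958
endloop
endfacet
facet normal 0.007 -0.874 -0.486
outer loop
vertex -2.227 1.795 -4.357
vertex -2.634 1.522 -3.871
vertex -2.913 1.827 -4.424
endloop
endfacet
facet normal 0.102 0.696 -0.711
outer loop
vertex -2.227 1.795 -4.357
vertex -2.913 1.827 -4.424
vertex -2.646 3.438 -2.809
endloop
endfacet
facet normal 0.005 -0.875 -0.485
outer loop
vertex -2.913 1.827 -4.424
vertex -2.634 1.522 -3.871
vertex -3.32 1.555 -3.937
endloop
endfacet
facet normal -0.781 0.502 -0.372
outer loop
vertex -2.913 1.827 -4.424
vertex -3.32 1.555 -3.937
vertex -2.646 3.438 -2.809
endloop
endfacet
facet normal 0.005 -0.874 -0.485
outer loop
vertex -3.32 1.555 -3.937
vertex -2.634 1.522 -3.871
vertex -3.041 1.25 -3.385
endloop
endfacet
facet normal -0.884 0.037 0.467
outer loop
vertex -3.32 1.555 -3.937
vertex -3.041 1.25 -3.385
vertex -2.646 3.438 -2.809
endloop
endfacet
facet normal 0.006 -0.875 -0.485
outer loop
vertex -3.041 1.25 -3.385
vertex -2.634 1.522 -3.871
vertex -2.355 1.218 -3.319
endloop
endfacet
facet normal -0.104 -0.236 0.966
outer loop
vertex -3.041 1.25 -3.385
vertex -2.355 1.218 -3.319
vertex -2.646 3.438 -2.809
endloop
endfacet
facet normal 0.006 -0.875 -0.485
outer loop
vertex -2.355 1.218 -3.319
vertex -2.634 1.522 -3.871
vertex -1.948 1.49 -3.805
endloop
endfacet
facet normal 0.777 -0.042 0.627
outer loop
vertex -2.355 1.218 -3.319
vertex -1.948 1.49 -3.805
vertex -2.646 3.438 -2.809
endloop
endfacet
facet normal 0.006 -0.874 -0.486
outer loop
vertex -1.948 1.49 -3.805
vertex -2.634 1.522 -3.871
vertex -2.227 1.795 -4.357
endloop
endfacet
facet normal 0.881 0.424 -0.211
outer loop
vertex -1.948 1.49 -3.805
vertex -2.227 1.795 -4.357
vertex -2.646 3.438 -2.809
endloop
endfacet

endsolid


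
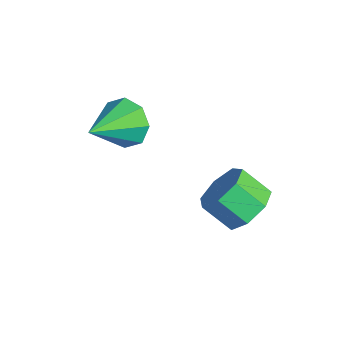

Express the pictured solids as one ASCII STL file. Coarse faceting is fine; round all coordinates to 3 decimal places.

solid 
facet normal -0.491 0.759 -0.427
outer loop
vertex -3.034 -0.761 2.199
vertex -3.569 -0.583 3.132
vertex -2.636 -0.223 2.698
endloop
endfacet
facet normal 0.868 -0.240 -0.434
outer loop
vertex -3.034 -0.761 2.199
vertex -2.636 -0.223 2.698
vertex -2.511 -2.217 4.048
endloop
endfacet
facet normal -0.491 0.760 -0.426
outer loop
vertex -2.636 -0.223 2.698
vertex -3.569 -0.583 3.132
vertex -2.784 0.103 3.451
endloop
endfacet
facet normal 0.981 0.148 0.128
outer loop
vertex -2.636 -0.223 2.698
vertex -2.784 0.103 3.451
vertex -2.511 -2.217 4.048
endloop
endfacet
facet normal -0.491 0.760 -0.425
outer loop
vertex -2.784 0.103 3.451
vertex -3.569 -0.583 3.132
vertex -3.392 0.027 4.018
endloop
endfacet
facet normal 0.641 0.261 0.722
outer loop
vertex -2.784 0.103 3.451
vertex -3.392 0.027 4.018
vertex -2.511 -2.217 4.048
endloop
endfacet
facet normal -0.492 0.760 -0.425
outer loop
vertex -3.392 0.027 4.018
vertex -3.569 -0.583 3.132
vertex -4.103 -0.406 4.066
endloop
endfacet
facet normal 0.048 0.032 0.998
outer loop
vertex -3.392 0.027 4.018
vertex -4.103 -0.406 4.066
vertex -2.511 -2.217 4.048
endloop
endfacet
facet normal -0.493 0.759 -0.426
outer loop
vertex -4.103 -0.406 4.066
vertex -3.569 -0.583 3.132
vertex -4.501 -0.944 3.567
endloop
endfacet
facet normal -0.451 -0.404 0.796
outer loop
vertex -4.103 -0.406 4.066
vertex -4.501 -0.944 3.567
vertex -2.511 -2.217 4.048
endloop
endfacet
facet normal -0.493 0.759 -0.425
outer loop
vertex -4.501 -0.944 3.567
vertex -3.569 -0.583 3.132
vertex -4.353 -1.27 2.814
endloop
endfacet
facet normal -0.563 -0.793 0.233
outer loop
vertex -4.501 -0.944 3.567
vertex -4.353 -1.27 2.814
vertex -2.511 -2.217 4.048
endloop
endfacet
facet normal -0.492 0.759 -0.426
outer loop
vertex -4.353 -1.27 2.814
vertex -3.569 -0.583 3.132
vertex -3.745 -1.194 2.247
endloop
endfacet
facet normal -0.224 -0.905 -0.361
outer loop
vertex -4.353 -1.27 2.814
vertex -3.745 -1.194 2.247
vertex -2.511 -2.217 4.048
endloop
endfacet
facet normal -0.491 0.759 -0.427
outer loop
vertex -3.745 -1.194 2.247
vertex -3.569 -0.583 3.132
vertex -3.034 -0.761 2.199
endloop
endfacet
facet normal 0.369 -0.677 -0.637
outer loop
vertex -3.745 -1.194 2.247
vertex -3.034 -0.761 2.199
vertex -2.511 -2.217 4.048
endloop
endfacet
facet normal 0.471 0.593 -0.653
outer loop
vertex 1.178 3.081 1.645
vertex 0.501 2.76 0.866
vertex 0.399 3.592 1.547
endloop
endfacet
facet normal 0.294 0.592 0.750
outer loop
vertex 1.178 3.081 1.645
vertex 0.399 3.592 1.547
vertex 0.495 2.221 2.592
endloop
endfacet
facet normal 0.295 0.592 0.750
outer loop
vertex 0.495 2.221 2.592
vertex 0.399 3.592 1.547
vertex -0.284 2.733 2.494
endloop
endfacet
facet normal -0.471 -0.592 0.654
outer loop
vertex 0.495 2.221 2.592
vertex -0.284 2.733 2.494
vertex -0.181 1.9 1.814
endloop
endfacet
facet normal 0.471 0.592 -0.653
outer loop
vertex 0.399 3.592 1.547
vertex 0.501 2.76 0.866
vertex -0.303 3.477 0.936
endloop
endfacet
facet normal -0.466 0.796 0.386
outer loop
vertex 0.399 3.592 1.547
vertex -0.303 3.477 0.936
vertex -0.284 2.733 2.494
endloop
endfacet
facet normal -0.467 0.796 0.386
outer loop
vertex -0.284 2.733 2.494
vertex -0.303 3.477 0.936
vertex -0.986 2.617 1.884
endloop
endfacet
facet normal -0.471 -0.592 0.654
outer loop
vertex -0.284 2.733 2.494
vertex -0.986 2.617 1.884
vertex -0.181 1.9 1.814
endloop
endfacet
facet normal 0.471 0.592 -0.654
outer loop
vertex -0.303 3.477 0.936
vertex 0.501 2.76 0.866
vertex -0.399 2.821 0.273
endloop
endfacet
facet normal -0.876 0.400 -0.269
outer loop
vertex -0.303 3.477 0.936
vertex -0.399 2.821 0.273
vertex -0.986 2.617 1.884
endloop
endfacet
facet normal -0.876 0.400 -0.269
outer loop
vertex -0.986 2.617 1.884
vertex -0.399 2.821 0.273
vertex -1.082 1.962 1.221
endloop
endfacet
facet normal -0.471 -0.593 0.654
outer loop
vertex -0.986 2.617 1.884
vertex -1.082 1.962 1.221
vertex -0.181 1.9 1.814
endloop
endfacet
facet normal 0.471 0.592 -0.654
outer loop
vertex -0.399 2.821 0.273
vertex 0.501 2.76 0.866
vertex 0.183 2.12 0.057
endloop
endfacet
facet normal -0.626 -0.298 -0.721
outer loop
vertex -0.399 2.821 0.273
vertex 0.183 2.12 0.057
vertex -1.082 1.962 1.221
endloop
endfacet
facet normal -0.626 -0.296 -0.721
outer loop
vertex -1.082 1.962 1.221
vertex 0.183 2.12 0.057
vertex -0.5 1.26 1.004
endloop
endfacet
facet normal -0.471 -0.592 0.654
outer loop
vertex -1.082 1.962 1.221
vertex -0.5 1.26 1.004
vertex -0.181 1.9 1.814
endloop
endfacet
facet normal 0.471 0.592 -0.654
outer loop
vertex 0.183 2.12 0.057
vertex 0.501 2.76 0.866
vertex 1.005 1.9 0.45
endloop
endfacet
facet normal 0.095 -0.770 -0.631
outer loop
vertex 0.183 2.12 0.057
vertex 1.005 1.9 0.45
vertex -0.5 1.26 1.004
endloop
endfacet
facet normal 0.096 -0.771 -0.630
outer loop
vertex -0.5 1.26 1.004
vertex 1.005 1.9 0.45
vertex 0.322 1.041 1.397
endloop
endfacet
facet normal -0.470 -0.593 0.654
outer loop
vertex -0.5 1.26 1.004
vertex 0.322 1.041 1.397
vertex -0.181 1.9 1.814
endloop
endfacet
facet normal 0.471 0.592 -0.654
outer loop
vertex 1.005 1.9 0.45
vertex 0.501 2.76 0.866
vertex 1.448 2.327 1.156
endloop
endfacet
facet normal 0.745 -0.664 -0.065
outer loop
vertex 1.005 1.9 0.45
vertex 1.448 2.327 1.156
vertex 0.322 1.041 1.397
endloop
endfacet
facet normal 0.745 -0.664 -0.065
outer loop
vertex 0.322 1.041 1.397
vertex 1.448 2.327 1.156
vertex 0.765 1.468 2.104
endloop
endfacet
facet normal -0.471 -0.593 0.653
outer loop
vertex 0.322 1.041 1.397
vertex 0.765 1.468 2.104
vertex -0.181 1.9 1.814
endloop
endfacet
facet normal 0.471 0.592 -0.654
outer loop
vertex 1.448 2.327 1.156
vertex 0.501 2.76 0.866
vertex 1.178 3.081 1.645
endloop
endfacet
facet normal 0.834 -0.057 0.549
outer loop
vertex 1.448 2.327 1.156
vertex 1.178 3.081 1.645
vertex 0.765 1.468 2.104
endloop
endfacet
facet normal 0.834 -0.057 0.549
outer loop
vertex 0.765 1.468 2.104
vertex 1.178 3.081 1.645
vertex 0.495 2.221 2.592
endloop
endfacet
facet normal -0.471 -0.592 0.654
outer loop
vertex 0.765 1.468 2.104
vertex 0.495 2.221 2.592
vertex -0.181 1.9 1.814
endloop
endfacet

endsolid


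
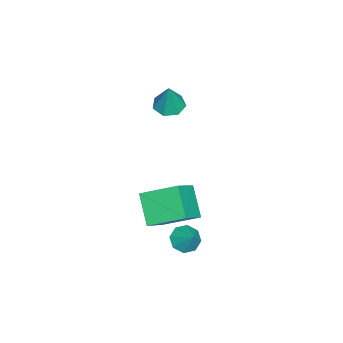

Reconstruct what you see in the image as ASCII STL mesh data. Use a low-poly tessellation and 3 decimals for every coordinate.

solid 
facet normal -0.501 -0.497 -0.708
outer loop
vertex 4.044 -1.247 -4.257
vertex 3.42 -1.358 -3.738
vertex 3.623 -0.783 -4.285
endloop
endfacet
facet normal 0.723 0.641 -0.258
outer loop
vertex 4.044 -1.247 -4.257
vertex 3.623 -0.783 -4.285
vertex 4.08 -0.702 -2.802
endloop
endfacet
facet normal -0.500 -0.498 -0.709
outer loop
vertex 3.623 -0.783 -4.285
vertex 3.42 -1.358 -3.738
vertex 3.082 -0.656 -3.993
endloop
endfacet
facet normal 0.172 0.979 -0.107
outer loop
vertex 3.623 -0.783 -4.285
vertex 3.082 -0.656 -3.993
vertex 4.08 -0.702 -2.802
endloop
endfacet
facet normal -0.500 -0.498 -0.708
outer loop
vertex 3.082 -0.656 -3.993
vertex 3.42 -1.358 -3.738
vertex 2.739 -0.94 -3.551
endloop
endfacet
facet normal -0.333 0.889 0.313
outer loop
vertex 3.082 -0.656 -3.993
vertex 2.739 -0.94 -3.551
vertex 4.08 -0.702 -2.802
endloop
endfacet
facet normal -0.500 -0.498 -0.708
outer loop
vertex 2.739 -0.94 -3.551
vertex 3.42 -1.358 -3.738
vertex 2.795 -1.47 -3.218
endloop
endfacet
facet normal -0.498 0.423 0.757
outer loop
vertex 2.739 -0.94 -3.551
vertex 2.795 -1.47 -3.218
vertex 4.08 -0.702 -2.802
endloop
endfacet
facet normal -0.501 -0.497 -0.709
outer loop
vertex 2.795 -1.47 -3.218
vertex 3.42 -1.358 -3.738
vertex 3.216 -1.934 -3.19
endloop
endfacet
facet normal -0.225 -0.146 0.963
outer loop
vertex 2.795 -1.47 -3.218
vertex 3.216 -1.934 -3.19
vertex 4.08 -0.702 -2.802
endloop
endfacet
facet normal -0.500 -0.498 -0.709
outer loop
vertex 3.216 -1.934 -3.19
vertex 3.42 -1.358 -3.738
vertex 3.757 -2.061 -3.482
endloop
endfacet
facet normal 0.325 -0.484 0.813
outer loop
vertex 3.216 -1.934 -3.19
vertex 3.757 -2.061 -3.482
vertex 4.08 -0.702 -2.802
endloop
endfacet
facet normal -0.500 -0.498 -0.708
outer loop
vertex 3.757 -2.061 -3.482
vertex 3.42 -1.358 -3.738
vertex 4.1 -1.777 -3.924
endloop
endfacet
facet normal 0.831 -0.394 0.392
outer loop
vertex 3.757 -2.061 -3.482
vertex 4.1 -1.777 -3.924
vertex 4.08 -0.702 -2.802
endloop
endfacet
facet normal -0.501 -0.498 -0.708
outer loop
vertex 4.1 -1.777 -3.924
vertex 3.42 -1.358 -3.738
vertex 4.044 -1.247 -4.257
endloop
endfacet
facet normal 0.996 0.073 -0.052
outer loop
vertex 4.1 -1.777 -3.924
vertex 4.044 -1.247 -4.257
vertex 4.08 -0.702 -2.802
endloop
endfacet
facet normal -0.605 -0.410 0.682
outer loop
vertex 1.684 -4.329 -2.484
vertex 1.394 -2.399 -1.582
vertex 0.186 -4.02 -3.627
endloop
endfacet
facet normal 0.135 -0.898 -0.419
outer loop
vertex 1.366 -3.221 -4.958
vertex 1.684 -4.329 -2.484
vertex 0.186 -4.02 -3.627
endloop
endfacet
facet normal -0.606 -0.410 0.682
outer loop
vertex 0.186 -4.02 -3.627
vertex 1.394 -2.399 -1.582
vertex -0.104 -2.09 -2.726
endloop
endfacet
facet normal -0.785 0.162 -0.599
outer loop
vertex -0.104 -2.09 -2.726
vertex 1.366 -3.221 -4.958
vertex 0.186 -4.02 -3.627
endloop
endfacet
facet normal 0.785 -0.162 0.598
outer loop
vertex 1.684 -4.329 -2.484
vertex 2.574 -1.6 -2.913
vertex 1.394 -2.399 -1.582
endloop
endfacet
facet normal 0.135 -0.898 -0.419
outer loop
vertex 2.864 -3.53 -3.814
vertex 1.684 -4.329 -2.484
vertex 1.366 -3.221 -4.958
endloop
endfacet
facet normal 0.784 -0.162 0.599
outer loop
vertex 2.864 -3.53 -3.814
vertex 2.574 -1.6 -2.913
vertex 1.684 -4.329 -2.484
endloop
endfacet
facet normal -0.135 0.898 0.419
outer loop
vertex 1.394 -2.399 -1.582
vertex 2.574 -1.6 -2.913
vertex -0.104 -2.09 -2.726
endloop
endfacet
facet normal -0.784 0.162 -0.599
outer loop
vertex 1.076 -1.291 -4.056
vertex 1.366 -3.221 -4.958
vertex -0.104 -2.09 -2.726
endloop
endfacet
facet normal -0.135 0.898 0.420
outer loop
vertex -0.104 -2.09 -2.726
vertex 2.574 -1.6 -2.913
vertex 1.076 -1.291 -4.056
endloop
endfacet
facet normal 0.606 0.410 -0.682
outer loop
vertex 1.076 -1.291 -4.056
vertex 2.864 -3.53 -3.814
vertex 1.366 -3.221 -4.958
endloop
endfacet
facet normal 0.605 0.410 -0.683
outer loop
vertex 2.574 -1.6 -2.913
vertex 2.864 -3.53 -3.814
vertex 1.076 -1.291 -4.056
endloop
endfacet
facet normal -0.310 -0.087 -0.947
outer loop
vertex -1.222 -4.014 1.38
vertex -2.049 -3.979 1.648
vertex -1.526 -3.324 1.416
endloop
endfacet
facet normal 0.913 0.398 0.086
outer loop
vertex -1.222 -4.014 1.38
vertex -1.526 -3.324 1.416
vertex -1.491 -3.821 3.352
endloop
endfacet
facet normal -0.310 -0.088 -0.947
outer loop
vertex -1.526 -3.324 1.416
vertex -2.049 -3.979 1.648
vertex -2.224 -3.127 1.626
endloop
endfacet
facet normal 0.328 0.917 0.229
outer loop
vertex -1.526 -3.324 1.416
vertex -2.224 -3.127 1.626
vertex -1.491 -3.821 3.352
endloop
endfacet
facet normal -0.310 -0.088 -0.947
outer loop
vertex -2.224 -3.127 1.626
vertex -2.049 -3.979 1.648
vertex -2.79 -3.572 1.853
endloop
endfacet
facet normal -0.412 0.771 0.485
outer loop
vertex -2.224 -3.127 1.626
vertex -2.79 -3.572 1.853
vertex -1.491 -3.821 3.352
endloop
endfacet
facet normal -0.311 -0.089 -0.946
outer loop
vertex -2.79 -3.572 1.853
vertex -2.049 -3.979 1.648
vertex -2.798 -4.323 1.926
endloop
endfacet
facet normal -0.748 0.072 0.660
outer loop
vertex -2.79 -3.572 1.853
vertex -2.798 -4.323 1.926
vertex -1.491 -3.821 3.352
endloop
endfacet
facet normal -0.311 -0.088 -0.946
outer loop
vertex -2.798 -4.323 1.926
vertex -2.049 -3.979 1.648
vertex -2.242 -4.816 1.789
endloop
endfacet
facet normal -0.428 -0.655 0.623
outer loop
vertex -2.798 -4.323 1.926
vertex -2.242 -4.816 1.789
vertex -1.491 -3.821 3.352
endloop
endfacet
facet normal -0.311 -0.088 -0.946
outer loop
vertex -2.242 -4.816 1.789
vertex -2.049 -3.979 1.648
vertex -1.541 -4.678 1.546
endloop
endfacet
facet normal 0.309 -0.863 0.401
outer loop
vertex -2.242 -4.816 1.789
vertex -1.541 -4.678 1.546
vertex -1.491 -3.821 3.352
endloop
endfacet
facet normal -0.310 -0.087 -0.947
outer loop
vertex -1.541 -4.678 1.546
vertex -2.049 -3.979 1.648
vertex -1.222 -4.014 1.38
endloop
endfacet
facet normal 0.905 -0.394 0.162
outer loop
vertex -1.541 -4.678 1.546
vertex -1.222 -4.014 1.38
vertex -1.491 -3.821 3.352
endloop
endfacet

endsolid


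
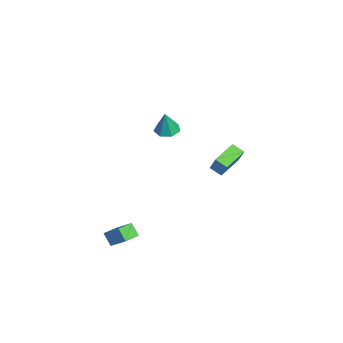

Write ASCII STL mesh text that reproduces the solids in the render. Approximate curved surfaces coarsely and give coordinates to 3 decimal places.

solid 
facet normal -0.274 0.086 -0.958
outer loop
vertex -0.791 -0.368 1.693
vertex -1.445 -0.589 1.86
vertex -1.192 0.074 1.847
endloop
endfacet
facet normal 0.758 0.596 0.265
outer loop
vertex -0.791 -0.368 1.693
vertex -1.192 0.074 1.847
vertex -1.055 -0.711 3.22
endloop
endfacet
facet normal -0.274 0.086 -0.958
outer loop
vertex -1.192 0.074 1.847
vertex -1.445 -0.589 1.86
vertex -1.783 0.016 2.011
endloop
endfacet
facet normal 0.051 0.869 0.492
outer loop
vertex -1.192 0.074 1.847
vertex -1.783 0.016 2.011
vertex -1.055 -0.711 3.22
endloop
endfacet
facet normal -0.274 0.086 -0.958
outer loop
vertex -1.783 0.016 2.011
vertex -1.445 -0.589 1.86
vertex -2.119 -0.497 2.061
endloop
endfacet
facet normal -0.609 0.462 0.645
outer loop
vertex -1.783 0.016 2.011
vertex -2.119 -0.497 2.061
vertex -1.055 -0.711 3.22
endloop
endfacet
facet normal -0.274 0.086 -0.958
outer loop
vertex -2.119 -0.497 2.061
vertex -1.445 -0.589 1.86
vertex -1.948 -1.08 1.96
endloop
endfacet
facet normal -0.727 -0.319 0.608
outer loop
vertex -2.119 -0.497 2.061
vertex -1.948 -1.08 1.96
vertex -1.055 -0.711 3.22
endloop
endfacet
facet normal -0.274 0.086 -0.958
outer loop
vertex -1.948 -1.08 1.96
vertex -1.445 -0.589 1.86
vertex -1.397 -1.293 1.783
endloop
endfacet
facet normal -0.211 -0.887 0.410
outer loop
vertex -1.948 -1.08 1.96
vertex -1.397 -1.293 1.783
vertex -1.055 -0.711 3.22
endloop
endfacet
facet normal -0.275 0.086 -0.958
outer loop
vertex -1.397 -1.293 1.783
vertex -1.445 -0.589 1.86
vertex -0.883 -0.976 1.664
endloop
endfacet
facet normal 0.547 -0.813 0.199
outer loop
vertex -1.397 -1.293 1.783
vertex -0.883 -0.976 1.664
vertex -1.055 -0.711 3.22
endloop
endfacet
facet normal -0.274 0.087 -0.958
outer loop
vertex -0.883 -0.976 1.664
vertex -1.445 -0.589 1.86
vertex -0.791 -0.368 1.693
endloop
endfacet
facet normal 0.979 -0.155 0.135
outer loop
vertex -0.883 -0.976 1.664
vertex -0.791 -0.368 1.693
vertex -1.055 -0.711 3.22
endloop
endfacet
facet normal -0.569 -0.181 -0.802
outer loop
vertex -3.631 1.764 -2.395
vertex -4.704 2.744 -1.855
vertex -3.276 2.367 -2.783
endloop
endfacet
facet normal 0.692 -0.632 -0.349
outer loop
vertex -2.496 2.616 -1.685
vertex -3.631 1.764 -2.395
vertex -3.276 2.367 -2.783
endloop
endfacet
facet normal -0.569 -0.181 -0.802
outer loop
vertex -3.276 2.367 -2.783
vertex -4.704 2.744 -1.855
vertex -4.349 3.347 -2.243
endloop
endfacet
facet normal 0.443 0.753 -0.486
outer loop
vertex -4.349 3.347 -2.243
vertex -2.496 2.616 -1.685
vertex -3.276 2.367 -2.783
endloop
endfacet
facet normal -0.443 -0.753 0.486
outer loop
vertex -3.631 1.764 -2.395
vertex -3.924 2.993 -0.757
vertex -4.704 2.744 -1.855
endloop
endfacet
facet normal 0.692 -0.632 -0.349
outer loop
vertex -2.851 2.013 -1.297
vertex -3.631 1.764 -2.395
vertex -2.496 2.616 -1.685
endloop
endfacet
facet normal -0.443 -0.753 0.486
outer loop
vertex -2.851 2.013 -1.297
vertex -3.924 2.993 -0.757
vertex -3.631 1.764 -2.395
endloop
endfacet
facet normal -0.692 0.632 0.349
outer loop
vertex -4.704 2.744 -1.855
vertex -3.924 2.993 -0.757
vertex -4.349 3.347 -2.243
endloop
endfacet
facet normal 0.443 0.753 -0.486
outer loop
vertex -3.569 3.596 -1.145
vertex -2.496 2.616 -1.685
vertex -4.349 3.347 -2.243
endloop
endfacet
facet normal -0.692 0.632 0.349
outer loop
vertex -4.349 3.347 -2.243
vertex -3.924 2.993 -0.757
vertex -3.569 3.596 -1.145
endloop
endfacet
facet normal 0.569 0.181 0.802
outer loop
vertex -3.569 3.596 -1.145
vertex -2.851 2.013 -1.297
vertex -2.496 2.616 -1.685
endloop
endfacet
facet normal 0.569 0.181 0.802
outer loop
vertex -3.924 2.993 -0.757
vertex -2.851 2.013 -1.297
vertex -3.569 3.596 -1.145
endloop
endfacet
facet normal -0.737 0.672 -0.074
outer loop
vertex 2.835 -2.51 -2.514
vertex 3.222 -2.161 -3.198
vertex 2.229 -3.253 -3.235
endloop
endfacet
facet normal -0.450 -0.405 0.796
outer loop
vertex 2.958 -3.919 -3.162
vertex 2.835 -2.51 -2.514
vertex 2.229 -3.253 -3.235
endloop
endfacet
facet normal -0.737 0.672 -0.074
outer loop
vertex 2.229 -3.253 -3.235
vertex 3.222 -2.161 -3.198
vertex 2.616 -2.904 -3.919
endloop
endfacet
facet normal -0.505 -0.619 -0.602
outer loop
vertex 2.616 -2.904 -3.919
vertex 2.958 -3.919 -3.162
vertex 2.229 -3.253 -3.235
endloop
endfacet
facet normal 0.505 0.619 0.602
outer loop
vertex 2.835 -2.51 -2.514
vertex 3.951 -2.827 -3.125
vertex 3.222 -2.161 -3.198
endloop
endfacet
facet normal -0.450 -0.405 0.796
outer loop
vertex 3.564 -3.176 -2.441
vertex 2.835 -2.51 -2.514
vertex 2.958 -3.919 -3.162
endloop
endfacet
facet normal 0.505 0.619 0.602
outer loop
vertex 3.564 -3.176 -2.441
vertex 3.951 -2.827 -3.125
vertex 2.835 -2.51 -2.514
endloop
endfacet
facet normal 0.450 0.405 -0.796
outer loop
vertex 3.222 -2.161 -3.198
vertex 3.951 -2.827 -3.125
vertex 2.616 -2.904 -3.919
endloop
endfacet
facet normal -0.505 -0.619 -0.602
outer loop
vertex 3.345 -3.57 -3.846
vertex 2.958 -3.919 -3.162
vertex 2.616 -2.904 -3.919
endloop
endfacet
facet normal 0.450 0.405 -0.796
outer loop
vertex 2.616 -2.904 -3.919
vertex 3.951 -2.827 -3.125
vertex 3.345 -3.57 -3.846
endloop
endfacet
facet normal 0.737 -0.672 0.074
outer loop
vertex 3.345 -3.57 -3.846
vertex 3.564 -3.176 -2.441
vertex 2.958 -3.919 -3.162
endloop
endfacet
facet normal 0.737 -0.672 0.074
outer loop
vertex 3.951 -2.827 -3.125
vertex 3.564 -3.176 -2.441
vertex 3.345 -3.57 -3.846
endloop
endfacet

endsolid


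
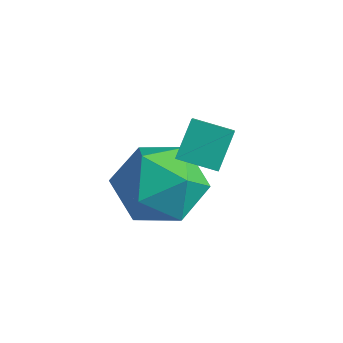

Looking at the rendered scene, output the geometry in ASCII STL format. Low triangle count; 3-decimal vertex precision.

solid 
facet normal -0.432 0.326 0.841
outer loop
vertex 1.483 -2.154 -3.207
vertex 0.431 -2.592 -3.578
vertex 1.171 -3.278 -2.931
endloop
endfacet
facet normal 0.253 0.164 0.953
outer loop
vertex 1.483 -2.154 -3.207
vertex 1.171 -3.278 -2.931
vertex 2.294 -3.034 -3.271
endloop
endfacet
facet normal 0.650 0.561 0.513
outer loop
vertex 1.483 -2.154 -3.207
vertex 2.294 -3.034 -3.271
vertex 2.248 -2.197 -4.129
endloop
endfacet
facet normal 0.209 0.970 0.128
outer loop
vertex 1.483 -2.154 -3.207
vertex 2.248 -2.197 -4.129
vertex 1.096 -1.924 -4.318
endloop
endfacet
facet normal -0.460 0.824 0.331
outer loop
vertex 1.483 -2.154 -3.207
vertex 1.096 -1.924 -4.318
vertex 0.431 -2.592 -3.578
endloop
endfacet
facet normal 0.349 -0.521 0.779
outer loop
vertex 2.294 -3.034 -3.271
vertex 1.171 -3.278 -2.931
vertex 1.744 -4.016 -3.682
endloop
endfacet
facet normal -0.760 -0.258 0.596
outer loop
vertex 1.171 -3.278 -2.931
vertex 0.431 -2.592 -3.578
vertex 0.592 -3.743 -3.871
endloop
endfacet
facet normal -0.805 0.547 -0.230
outer loop
vertex 0.431 -2.592 -3.578
vertex 1.096 -1.924 -4.318
vertex 0.546 -2.906 -4.729
endloop
endfacet
facet normal 0.277 0.783 -0.558
outer loop
vertex 1.096 -1.924 -4.318
vertex 2.248 -2.197 -4.129
vertex 1.669 -2.662 -5.069
endloop
endfacet
facet normal 0.990 0.122 0.066
outer loop
vertex 2.248 -2.197 -4.129
vertex 2.294 -3.034 -3.271
vertex 2.409 -3.348 -4.422
endloop
endfacet
facet normal -0.209 -0.970 -0.128
outer loop
vertex 1.357 -3.786 -4.793
vertex 1.744 -4.016 -3.682
vertex 0.592 -3.743 -3.871
endloop
endfacet
facet normal -0.650 -0.561 -0.513
outer loop
vertex 1.357 -3.786 -4.793
vertex 0.592 -3.743 -3.871
vertex 0.546 -2.906 -4.729
endloop
endfacet
facet normal -0.253 -0.164 -0.953
outer loop
vertex 1.357 -3.786 -4.793
vertex 0.546 -2.906 -4.729
vertex 1.669 -2.662 -5.069
endloop
endfacet
facet normal 0.432 -0.326 -0.841
outer loop
vertex 1.357 -3.786 -4.793
vertex 1.669 -2.662 -5.069
vertex 2.409 -3.348 -4.422
endloop
endfacet
facet normal 0.460 -0.824 -0.331
outer loop
vertex 1.357 -3.786 -4.793
vertex 2.409 -3.348 -4.422
vertex 1.744 -4.016 -3.682
endloop
endfacet
facet normal -0.277 -0.783 0.558
outer loop
vertex 0.592 -3.743 -3.871
vertex 1.744 -4.016 -3.682
vertex 1.171 -3.278 -2.931
endloop
endfacet
facet normal -0.990 -0.122 -0.066
outer loop
vertex 0.546 -2.906 -4.729
vertex 0.592 -3.743 -3.871
vertex 0.431 -2.592 -3.578
endloop
endfacet
facet normal -0.349 0.521 -0.779
outer loop
vertex 1.669 -2.662 -5.069
vertex 0.546 -2.906 -4.729
vertex 1.096 -1.924 -4.318
endloop
endfacet
facet normal 0.760 0.258 -0.596
outer loop
vertex 2.409 -3.348 -4.422
vertex 1.669 -2.662 -5.069
vertex 2.248 -2.197 -4.129
endloop
endfacet
facet normal 0.805 -0.547 0.230
outer loop
vertex 1.744 -4.016 -3.682
vertex 2.409 -3.348 -4.422
vertex 2.294 -3.034 -3.271
endloop
endfacet
facet normal -0.861 -0.455 0.228
outer loop
vertex 2.34 -3.479 -2.135
vertex 2.16 -2.754 -1.369
vertex 1.836 -2.872 -2.828
endloop
endfacet
facet normal 0.169 -0.677 -0.716
outer loop
vertex 2.68 -2.426 -3.051
vertex 2.34 -3.479 -2.135
vertex 1.836 -2.872 -2.828
endloop
endfacet
facet normal -0.861 -0.455 0.228
outer loop
vertex 1.836 -2.872 -2.828
vertex 2.16 -2.754 -1.369
vertex 1.656 -2.147 -2.062
endloop
endfacet
facet normal -0.480 0.578 -0.660
outer loop
vertex 1.656 -2.147 -2.062
vertex 2.68 -2.426 -3.051
vertex 1.836 -2.872 -2.828
endloop
endfacet
facet normal 0.480 -0.578 0.660
outer loop
vertex 2.34 -3.479 -2.135
vertex 3.004 -2.308 -1.592
vertex 2.16 -2.754 -1.369
endloop
endfacet
facet normal 0.169 -0.677 -0.716
outer loop
vertex 3.184 -3.033 -2.358
vertex 2.34 -3.479 -2.135
vertex 2.68 -2.426 -3.051
endloop
endfacet
facet normal 0.480 -0.578 0.660
outer loop
vertex 3.184 -3.033 -2.358
vertex 3.004 -2.308 -1.592
vertex 2.34 -3.479 -2.135
endloop
endfacet
facet normal -0.169 0.677 0.716
outer loop
vertex 2.16 -2.754 -1.369
vertex 3.004 -2.308 -1.592
vertex 1.656 -2.147 -2.062
endloop
endfacet
facet normal -0.480 0.578 -0.660
outer loop
vertex 2.5 -1.701 -2.285
vertex 2.68 -2.426 -3.051
vertex 1.656 -2.147 -2.062
endloop
endfacet
facet normal -0.169 0.677 0.716
outer loop
vertex 1.656 -2.147 -2.062
vertex 3.004 -2.308 -1.592
vertex 2.5 -1.701 -2.285
endloop
endfacet
facet normal 0.861 0.455 -0.228
outer loop
vertex 2.5 -1.701 -2.285
vertex 3.184 -3.033 -2.358
vertex 2.68 -2.426 -3.051
endloop
endfacet
facet normal 0.861 0.455 -0.228
outer loop
vertex 3.004 -2.308 -1.592
vertex 3.184 -3.033 -2.358
vertex 2.5 -1.701 -2.285
endloop
endfacet

endsolid


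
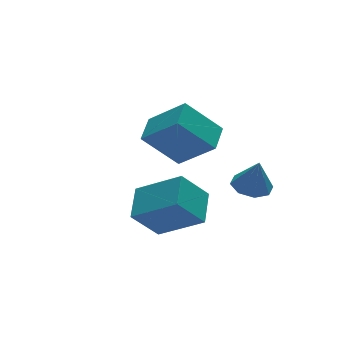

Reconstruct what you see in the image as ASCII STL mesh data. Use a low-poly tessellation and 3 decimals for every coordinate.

solid 
facet normal -0.625 0.329 0.708
outer loop
vertex -1.383 0.351 1.49
vertex -0.586 1.274 1.764
vertex -2.322 1.574 0.094
endloop
endfacet
facet normal -0.637 -0.739 -0.219
outer loop
vertex -1.054 0.906 -1.344
vertex -1.383 0.351 1.49
vertex -2.322 1.574 0.094
endloop
endfacet
facet normal -0.624 0.330 0.708
outer loop
vertex -2.322 1.574 0.094
vertex -0.586 1.274 1.764
vertex -1.525 2.497 0.367
endloop
endfacet
facet normal -0.451 0.588 -0.671
outer loop
vertex -1.525 2.497 0.367
vertex -1.054 0.906 -1.344
vertex -2.322 1.574 0.094
endloop
endfacet
facet normal 0.451 -0.589 0.671
outer loop
vertex -1.383 0.351 1.49
vertex 0.682 0.606 0.326
vertex -0.586 1.274 1.764
endloop
endfacet
facet normal -0.637 -0.739 -0.219
outer loop
vertex -0.115 -0.317 0.053
vertex -1.383 0.351 1.49
vertex -1.054 0.906 -1.344
endloop
endfacet
facet normal 0.451 -0.588 0.671
outer loop
vertex -0.115 -0.317 0.053
vertex 0.682 0.606 0.326
vertex -1.383 0.351 1.49
endloop
endfacet
facet normal 0.637 0.739 0.219
outer loop
vertex -0.586 1.274 1.764
vertex 0.682 0.606 0.326
vertex -1.525 2.497 0.367
endloop
endfacet
facet normal -0.451 0.588 -0.671
outer loop
vertex -0.257 1.829 -1.07
vertex -1.054 0.906 -1.344
vertex -1.525 2.497 0.367
endloop
endfacet
facet normal 0.637 0.739 0.219
outer loop
vertex -1.525 2.497 0.367
vertex 0.682 0.606 0.326
vertex -0.257 1.829 -1.07
endloop
endfacet
facet normal 0.625 -0.329 -0.708
outer loop
vertex -0.257 1.829 -1.07
vertex -0.115 -0.317 0.053
vertex -1.054 0.906 -1.344
endloop
endfacet
facet normal 0.624 -0.329 -0.708
outer loop
vertex 0.682 0.606 0.326
vertex -0.115 -0.317 0.053
vertex -0.257 1.829 -1.07
endloop
endfacet
facet normal -0.142 0.137 -0.980
outer loop
vertex 0.732 -2.57 -0.373
vertex -0.006 -2.898 -0.312
vertex 0.295 -2.148 -0.251
endloop
endfacet
facet normal 0.676 0.563 0.475
outer loop
vertex 0.732 -2.57 -0.373
vertex 0.295 -2.148 -0.251
vertex 0.186 -3.082 1.012
endloop
endfacet
facet normal -0.141 0.136 -0.981
outer loop
vertex 0.295 -2.148 -0.251
vertex -0.006 -2.898 -0.312
vertex -0.319 -2.166 -0.165
endloop
endfacet
facet normal 0.060 0.800 0.597
outer loop
vertex 0.295 -2.148 -0.251
vertex -0.319 -2.166 -0.165
vertex 0.186 -3.082 1.012
endloop
endfacet
facet normal -0.143 0.136 -0.980
outer loop
vertex -0.319 -2.166 -0.165
vertex -0.006 -2.898 -0.312
vertex -0.749 -2.612 -0.164
endloop
endfacet
facet normal -0.548 0.530 0.647
outer loop
vertex -0.319 -2.166 -0.165
vertex -0.749 -2.612 -0.164
vertex 0.186 -3.082 1.012
endloop
endfacet
facet normal -0.143 0.136 -0.980
outer loop
vertex -0.749 -2.612 -0.164
vertex -0.006 -2.898 -0.312
vertex -0.744 -3.226 -0.25
endloop
endfacet
facet normal -0.797 -0.090 0.597
outer loop
vertex -0.749 -2.612 -0.164
vertex -0.744 -3.226 -0.25
vertex 0.186 -3.082 1.012
endloop
endfacet
facet normal -0.143 0.135 -0.980
outer loop
vertex -0.744 -3.226 -0.25
vertex -0.006 -2.898 -0.312
vertex -0.306 -3.648 -0.372
endloop
endfacet
facet normal -0.538 -0.696 0.476
outer loop
vertex -0.744 -3.226 -0.25
vertex -0.306 -3.648 -0.372
vertex 0.186 -3.082 1.012
endloop
endfacet
facet normal -0.143 0.136 -0.980
outer loop
vertex -0.306 -3.648 -0.372
vertex -0.006 -2.898 -0.312
vertex 0.307 -3.631 -0.459
endloop
endfacet
facet normal 0.076 -0.932 0.354
outer loop
vertex -0.306 -3.648 -0.372
vertex 0.307 -3.631 -0.459
vertex 0.186 -3.082 1.012
endloop
endfacet
facet normal -0.142 0.136 -0.981
outer loop
vertex 0.307 -3.631 -0.459
vertex -0.006 -2.898 -0.312
vertex 0.737 -3.184 -0.459
endloop
endfacet
facet normal 0.687 -0.661 0.303
outer loop
vertex 0.307 -3.631 -0.459
vertex 0.737 -3.184 -0.459
vertex 0.186 -3.082 1.012
endloop
endfacet
facet normal -0.142 0.136 -0.981
outer loop
vertex 0.737 -3.184 -0.459
vertex -0.006 -2.898 -0.312
vertex 0.732 -2.57 -0.373
endloop
endfacet
facet normal 0.935 -0.042 0.353
outer loop
vertex 0.737 -3.184 -0.459
vertex 0.732 -2.57 -0.373
vertex 0.186 -3.082 1.012
endloop
endfacet
facet normal -0.522 -0.790 -0.320
outer loop
vertex -3.383 -3.548 0.308
vertex -4.606 -2.263 -0.871
vertex -2.362 -3.719 -0.938
endloop
endfacet
facet normal 0.574 -0.603 0.553
outer loop
vertex -1.594 -2.557 -0.469
vertex -3.383 -3.548 0.308
vertex -2.362 -3.719 -0.938
endloop
endfacet
facet normal -0.523 -0.791 -0.319
outer loop
vertex -2.362 -3.719 -0.938
vertex -4.606 -2.263 -0.871
vertex -3.585 -2.435 -2.117
endloop
endfacet
facet normal 0.630 -0.106 -0.769
outer loop
vertex -3.585 -2.435 -2.117
vertex -1.594 -2.557 -0.469
vertex -2.362 -3.719 -0.938
endloop
endfacet
facet normal -0.630 0.106 0.769
outer loop
vertex -3.383 -3.548 0.308
vertex -3.838 -1.101 -0.402
vertex -4.606 -2.263 -0.871
endloop
endfacet
facet normal 0.574 -0.603 0.554
outer loop
vertex -2.615 -2.385 0.777
vertex -3.383 -3.548 0.308
vertex -1.594 -2.557 -0.469
endloop
endfacet
facet normal -0.630 0.106 0.769
outer loop
vertex -2.615 -2.385 0.777
vertex -3.838 -1.101 -0.402
vertex -3.383 -3.548 0.308
endloop
endfacet
facet normal -0.574 0.603 -0.554
outer loop
vertex -4.606 -2.263 -0.871
vertex -3.838 -1.101 -0.402
vertex -3.585 -2.435 -2.117
endloop
endfacet
facet normal 0.630 -0.106 -0.769
outer loop
vertex -2.817 -1.272 -1.648
vertex -1.594 -2.557 -0.469
vertex -3.585 -2.435 -2.117
endloop
endfacet
facet normal -0.575 0.603 -0.554
outer loop
vertex -3.585 -2.435 -2.117
vertex -3.838 -1.101 -0.402
vertex -2.817 -1.272 -1.648
endloop
endfacet
facet normal 0.523 0.790 0.319
outer loop
vertex -2.817 -1.272 -1.648
vertex -2.615 -2.385 0.777
vertex -1.594 -2.557 -0.469
endloop
endfacet
facet normal 0.522 0.791 0.319
outer loop
vertex -3.838 -1.101 -0.402
vertex -2.615 -2.385 0.777
vertex -2.817 -1.272 -1.648
endloop
endfacet

endsolid
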